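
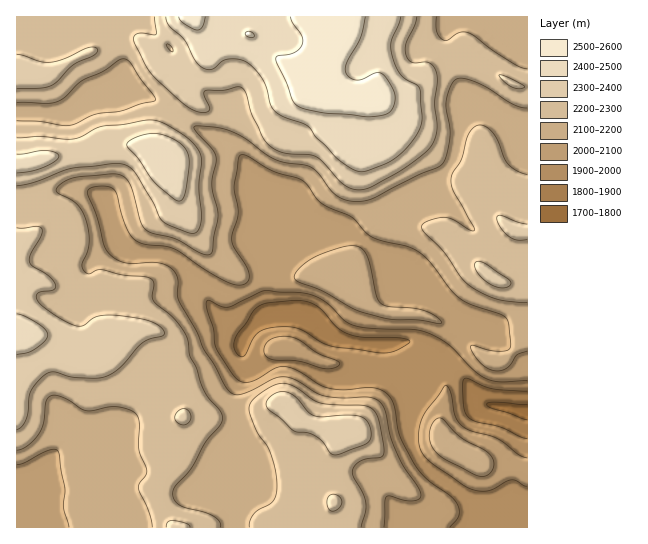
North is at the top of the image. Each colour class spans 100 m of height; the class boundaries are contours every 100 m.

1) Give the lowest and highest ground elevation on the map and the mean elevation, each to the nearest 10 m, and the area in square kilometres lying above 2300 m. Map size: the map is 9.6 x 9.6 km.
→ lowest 1780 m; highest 2570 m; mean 2200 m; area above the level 21.4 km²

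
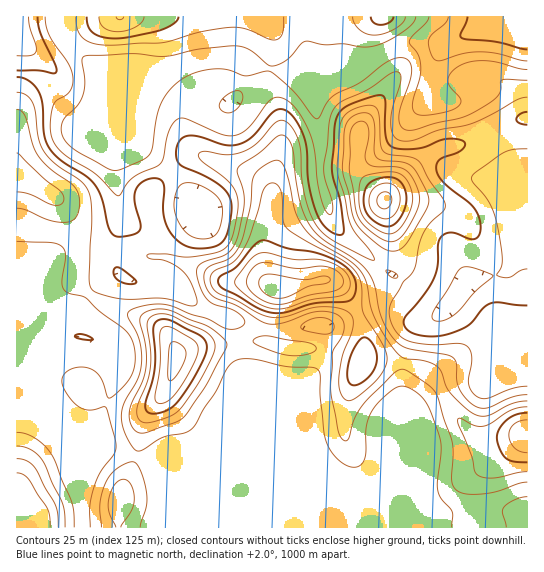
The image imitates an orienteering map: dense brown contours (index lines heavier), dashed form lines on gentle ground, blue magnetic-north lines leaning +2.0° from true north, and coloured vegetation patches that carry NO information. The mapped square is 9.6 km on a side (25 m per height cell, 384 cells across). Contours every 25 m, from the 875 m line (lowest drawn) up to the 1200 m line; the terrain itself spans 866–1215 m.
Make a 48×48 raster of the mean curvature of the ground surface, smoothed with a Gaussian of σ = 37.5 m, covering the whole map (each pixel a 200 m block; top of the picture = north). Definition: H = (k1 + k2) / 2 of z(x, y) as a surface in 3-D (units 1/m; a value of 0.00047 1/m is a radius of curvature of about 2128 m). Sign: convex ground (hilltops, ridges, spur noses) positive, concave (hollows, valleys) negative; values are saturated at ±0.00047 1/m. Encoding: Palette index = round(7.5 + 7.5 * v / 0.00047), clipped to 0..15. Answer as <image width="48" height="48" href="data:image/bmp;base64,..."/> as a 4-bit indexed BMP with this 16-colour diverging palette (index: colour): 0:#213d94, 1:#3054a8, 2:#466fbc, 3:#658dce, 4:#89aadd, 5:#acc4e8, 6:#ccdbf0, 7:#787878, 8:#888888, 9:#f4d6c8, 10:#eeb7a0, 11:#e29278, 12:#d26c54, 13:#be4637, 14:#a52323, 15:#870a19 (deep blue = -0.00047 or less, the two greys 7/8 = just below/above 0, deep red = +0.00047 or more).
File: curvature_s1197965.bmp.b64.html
<image width="48" height="48" href="data:image/bmp;base64,Qk32BAAAAAAAAHYAAAAoAAAAMAAAADAAAAABAAQAAAAAAIAEAAATCwAAEwsAABAAAAAAAAAAlD0hAKhUMAC8b0YAzo1lAN2qiQDoxKwA8NvMAHh4eACIiIgAyNb0AKC37gB4kuIAVGzSADdGvgAjI6UAGQqHAGi8YzWadVd3d3d3eHeId3d4iHd2eaqYdonMcza9t2d3d3d3d3iId3d3iHd2ZmZmVaq6ZEa/2GZ3d3d3d3iId3d3d3d3d2VVVcqHVEWu2GZ3d3eIiIiId3d3d3d4mpiHZcqGRVWNyGZ3d3iIh3iHd3eHd3dnm6qpdaqWVmV6p2Z3d3eId3h3dniHd3dmiZmZh6qWZnZWh2Z3d3d4h3d3ZpuXd3dleYd4mZl2Z3ZVeGVnd3d4iId3aLuGd3dlaZdnrIdmd3ZVinRGd3d4iId2act2d3dkaamJz3Znd3ZWrJVXd3d3d3d2aMplZ3dVncmK73d3Z3dWruqHZWd3d3d2WLplZ3ZWz6ZpzYd2aJhVjP/IVGd3d3d2V7pkVmVY7FI2moh3ecpkWN/5ZWZ3d3d2aLyVREVqxyI0ZniIm9tkI4/7hlVnd3ZlV87JZEerlTRFVXd4mrlkIW39l1RWZlVUNK7shXvLl2VmZnd3iIdlIVztuWRFVWd2Q33smK3LqoZmZod3ZmZlIWzt3Jd4is3tpnvtuZqZq5Z3d4d3d2ZkIn797rmszLu8pVrdpUVWiYeIiJh3d2ZURb/8q4VXZCASICjcchI0V4iqmYd3dmZ5q//4RCAAEjIAACnZQkRERXm6mYd4d3m8u7uDABADe9tiE1m2NXdlVWipiIiIiIqoZUQxBIh67//aqquVWJl2ZWeYZod4mZhlQzMhKP/d7v/+//6VWJqHZmZ2Znd3ipdVVWVVa/+83Lqs//+ERoqYZmZmeHd2eadVaKmarNl725d53/kyRnmoZmeHeHd2eJhmm7q7l2NKynZoumECaHeIZnmXd3d2aJhnqomnQxBJqFV6lAAEinZmVoqHZ3d2aJhnZnmFMyFKuFapUAJHvIVFV6qGd2Z3iZh1Nap1VUJb2XioIBab7ZVFaLp2d1aJuoh0ONpUZkJJy5mmECjf/qdnmrlmd2iry5h0W+pEZkI3vLqVECff/7iJqZdnd4mrzKlkffxkRERXrNyEAEi//8mId2Znd5qru6hVe9x1RWiJq8uDApur78hURFZ3d5qqiHZVZniHebu6mauDBM6FjLhDRWZ3d5qXVEVWVEWLvNupmaykA76SJpl2eId3d7p0M1Z3ZUWbzLhnib21AZ/WEliruph3Z8piNWd3dlabqXQ0ac61Aq/7MTas27qHd8tiRnd3d2eZhlREWd6jBL/+USR5qqupmct0Rnd3d2eYZVVUWN2DFs7/ciRFVWirvMx0Z2d3d2eZdmZlV7tjNpm9tjNDM0Vnm7pmmWZ3d3eKmHd2aJhUVlVq22NFZmVEaIZIymZ3d3Z4mYiHeIZWZlRHzqVHmZh4iURa2VZ3d3ZmeJiId2ZmdmVFnudHq8u7qVespkVVZmZlZnd2Zndmd3ZUa+pViru6hq3JU0VERFZlVVVVZ5hmd3ZkNYlkVnh2U82kJXh3ZniHZmZVaalmiHd3QiRUNEVVVbpiN6vNuZmZiIh3irhnmXebuFRWZVVmZ7pRN6vf/Kqqqqqqq6dXmYit/+uqqHd3eA=="/>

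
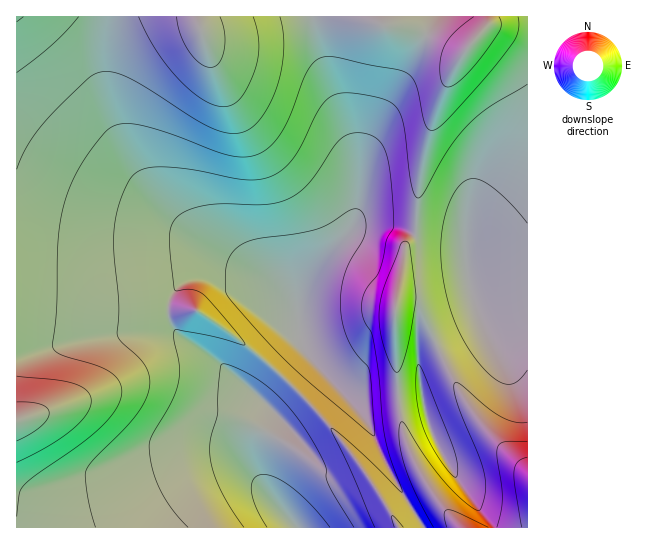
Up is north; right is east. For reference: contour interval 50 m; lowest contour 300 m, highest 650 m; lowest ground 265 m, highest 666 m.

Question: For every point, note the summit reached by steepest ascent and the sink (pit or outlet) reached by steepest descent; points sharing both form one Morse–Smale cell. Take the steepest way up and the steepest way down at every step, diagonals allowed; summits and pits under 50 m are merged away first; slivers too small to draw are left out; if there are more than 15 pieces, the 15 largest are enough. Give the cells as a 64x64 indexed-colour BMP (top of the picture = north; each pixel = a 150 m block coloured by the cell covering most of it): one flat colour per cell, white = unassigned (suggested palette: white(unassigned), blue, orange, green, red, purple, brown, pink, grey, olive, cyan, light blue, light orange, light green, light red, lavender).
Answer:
<image width="64" height="64" href="data:image/bmp;base64,Qk12CAAAAAAAAHYAAAAoAAAAQAAAAEAAAAABAAQAAAAAAAAIAAATCwAAEwsAABAAAAAAAAAA////ALR3HwAOf/8ALKAsACgn1gC9Z5QAS1aMAMJ34wB/f38AIr28AM++FwDox64AeLv/AIrfmACWmP8A1bDFACIiIiIiIiIiIiIiIiIiIiIiJVVVVVVVVREbu7d3d3d3IiIiIiIiIiIiIiIiIiIiIiJVVVVVVVVREbu7d3d3d3ciIiIiIiIiIiIiIiIiIiIiJVVVVVVVVREbu7d3d3d3dyIiIiIiIiIiIiIiIiIiIiJVVVVVVVVVERu7t3d3d3d3IiIiIiIiIiIiIiIiIiIiIlVVVVVVVVERu7t3d3d3d3ciIiIiIiIiIiIiIiIiIiIlVVVVVVVVURG7t3d3d3d3dyIiIiIiIiIiIiIiIiIiIiVVVVVVVVURG7u3d3d3d3d3IiIiIiIiIiIiIiIiIiIiJVVVVVVVUREbu3d3d3d3d3ciIiIiIiIiIiIiIiIiIiIlVVVVVVUREbu7d3d3d3d3iCIiIiIiIiIiIiIiIiIiIiVVVVVVVRERu7d3d3d3d3iIIiIiIiIiIiIiIiIiIiIiJVVVVVVRERu7t3d3d3d3iIgiIiIiIiIiIiIiIiIiIiIiVVVVVRERG7u3d3d3d3eIiCIiIiIiIiIiIiIiIiIiIiJVVVVRERG7u3d3d3d3eIiIIiIiIiIiIiIiIiIiIiIiIiVVVREREbu7d3d3d3eIiIgiIiIiIiIiIiIiIiIiIiIiVVVVEREbu7t3d3d3eIiIiCIiIiIiIiIiIiIiIiIiIiVVVVEREbu7u3d3d3eIiIiIIiIiIiIiIiIiIiIiIiIiVVVVEREbZma7d3d3d4iIiIgiIiIiIiIiIiIiIiIiIiVVVVEREWZmZmbd13d4iIiIiCIiIiIiIiIiIiIiIiIiVVVVEREWZmZmZt3Xd3iIiIiIIiIiIiIiIiIiIiIiIiVVVVEREWZmZmZm3Xd3iIiIiIgiIiIiIiIiIiIiIiIiVVVRERERZmZmZmbdd3eIiIiIiCIiIiIiIiIiIiIiIlVVVRERERZmZmZmZt13eIiIiIiIqqoiIiIiIiIiIiIlVVVRERERZmZmZmZm3dd4iIiIiIiqqqqqIiIiIiIiJVVVVRERERFmZmZmZm3d3ZiIiIiIiKqqqqqqqqqiIipVVVUREREREWZmZmZmbd3dmZiIiIiIqqqqqqqqqqqqpVVVUREREREWZmZmZmZt3dmZmZiIiIiqqqqqqqqqqqqlVVURERERERZmZmZmZm3d2ZmZmYiIiKqjMzMzMzMzMzERERERERERFmZmZmZmZt2ZmZmZREREMzMzMzMzMzMzMREREREREREWZmZmZmZmmZmZmZREREQzMzMzMzMzMzMzERERERERERFmZmZmZmaZmZmZlERERDMzMzMzMzMzMzMxEREREREREWZmZmZmZpmZmZmUREREMzMzMzMzMzMzMzMzERMzMRERFmZmZmZmmZmZmZREREQzMzMzMzMzMzMzMzMzMzERERERZmZmZmaZmZmZRERERDMzMzMzMzMzMzMzMzMzERERERFmZmZmZpmZmZlEREREMzMzMzMzMzMzMzMzMxERERERERZmZmZmaZmZmUREREQzMzMzMzMzMzMzMzMREREREREREWZmZmZpmZmZRERERDMzMzMzMzMzMzMzMRERERERERERFmZmZmaUREREREREMzMzMzMzMzMzMzERERERERERERERZmZmEUREREREREQzMzMzMzMzMzMzERERERERERERERERERERRERERERERDMzMzMzMzMzMzERERERERERERERERERERFEREREREREMzMzMzMzMzMzEREREREREREREREREREREUREREREREQzMzMzMzMzMzERERERERERERERERERERERRERERERERDMzMzMzMzMzMRERERERERERERERERERERFEREREREREMzMzMzMzMzMRERERERERERERERERERERERREREREREQzMzMzMzMzMRERERERERERERERERERERERFERERERERDMzMzMzMzMxEREREREREREREREREREREREUREREREREMzMzMzMzMxERERERERERERERERERERERERREREREREQzMzMzMzMzERERERERERERERERERERERERFERERERERDMzMzMzMzERERERERERERERERERERERERERREREREREMzMzMzMzMRERERERERERERERERERERERERFEREREREQzMzMzMzMREREREREREREREREREREREREREURERERERDMzMzMzMxERERERERERERERERERERERERERREREREREMzMzMzMzEREREREREREREREREREREREREREUREREREQzMzMzMzMRERERERERERERERERERERERERERRERERERDMzMzMzMRERERERERERERERERERERERERERFEREREREMzMzMzMxERERERERERERERERERERERERERERREREREQzMzMzMzERERERERERERERERERERERERERERFERERERDMzMzMzMRERERERERERERERERERERERERERERREREREMzMzMzMxERERERERERERERERERERERERERERFEREREQzMzMzMzERERERERERERERERERERERERERERERRERERDMzMzMzMRERERERERERERERERERERERERERHMzEREREMzMzMzMxERERERERERERERERERERERERERzMzMxEREQzMzMzMzEREREREREREREREREREREREREczMzMzMRERDMzMzMzMRERERERERERERERERERERERzMzMzMzMzMzM"/>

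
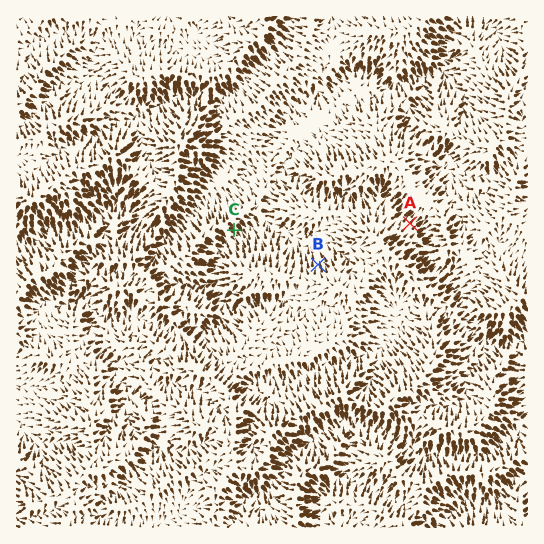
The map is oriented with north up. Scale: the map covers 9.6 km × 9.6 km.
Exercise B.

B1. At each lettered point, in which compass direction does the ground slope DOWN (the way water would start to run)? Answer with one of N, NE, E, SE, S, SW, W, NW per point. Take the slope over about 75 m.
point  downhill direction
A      NE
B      N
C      SE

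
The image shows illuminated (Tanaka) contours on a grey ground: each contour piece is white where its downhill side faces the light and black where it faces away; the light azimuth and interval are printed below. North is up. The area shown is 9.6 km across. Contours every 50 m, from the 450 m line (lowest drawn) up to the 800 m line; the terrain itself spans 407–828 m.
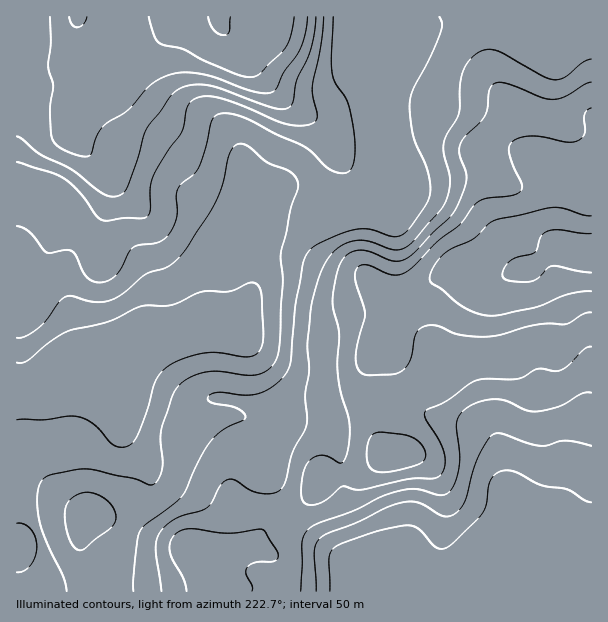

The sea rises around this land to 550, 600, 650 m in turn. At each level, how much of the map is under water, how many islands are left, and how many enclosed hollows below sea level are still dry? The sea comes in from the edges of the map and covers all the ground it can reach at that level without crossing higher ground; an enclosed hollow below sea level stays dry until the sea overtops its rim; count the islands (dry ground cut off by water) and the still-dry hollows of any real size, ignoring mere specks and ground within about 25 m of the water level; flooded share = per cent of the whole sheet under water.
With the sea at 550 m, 40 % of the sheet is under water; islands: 0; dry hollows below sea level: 0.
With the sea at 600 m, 57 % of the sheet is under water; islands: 0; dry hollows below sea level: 0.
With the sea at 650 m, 69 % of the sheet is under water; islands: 0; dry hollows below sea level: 0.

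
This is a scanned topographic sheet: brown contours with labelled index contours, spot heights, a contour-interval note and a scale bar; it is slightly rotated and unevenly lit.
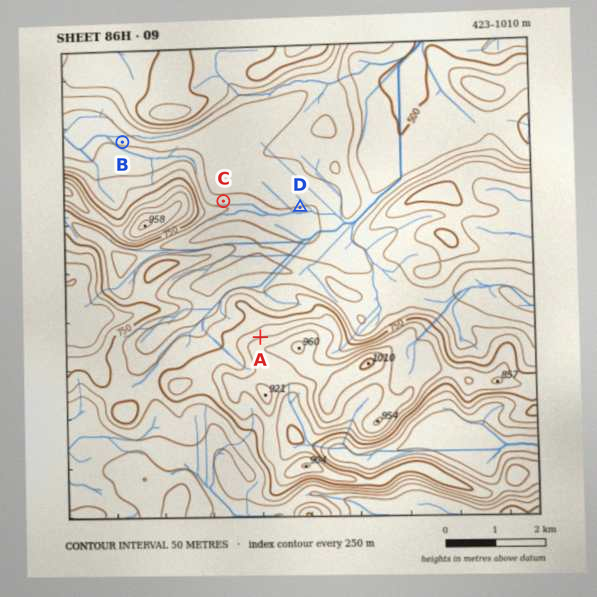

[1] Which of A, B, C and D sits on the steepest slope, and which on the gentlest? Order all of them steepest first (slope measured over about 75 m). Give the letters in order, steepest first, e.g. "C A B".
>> A C D B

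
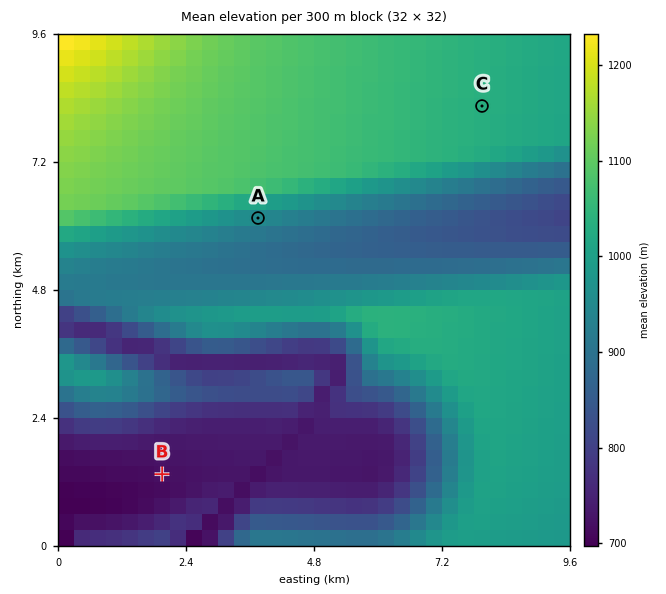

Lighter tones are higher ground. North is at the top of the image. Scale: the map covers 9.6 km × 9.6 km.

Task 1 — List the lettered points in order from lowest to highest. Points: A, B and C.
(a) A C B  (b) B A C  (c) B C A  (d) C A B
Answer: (b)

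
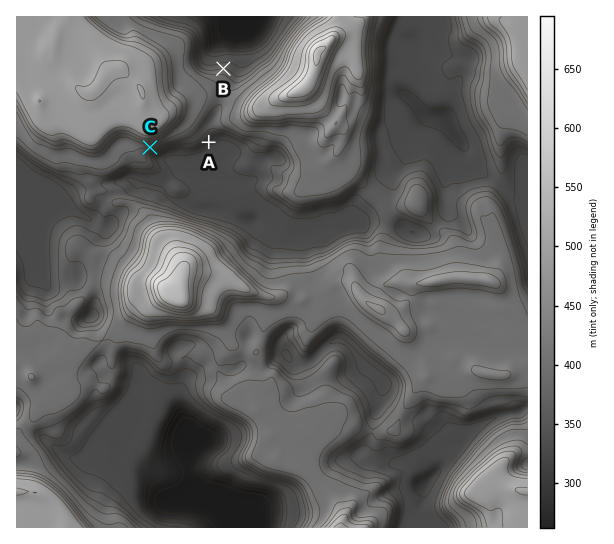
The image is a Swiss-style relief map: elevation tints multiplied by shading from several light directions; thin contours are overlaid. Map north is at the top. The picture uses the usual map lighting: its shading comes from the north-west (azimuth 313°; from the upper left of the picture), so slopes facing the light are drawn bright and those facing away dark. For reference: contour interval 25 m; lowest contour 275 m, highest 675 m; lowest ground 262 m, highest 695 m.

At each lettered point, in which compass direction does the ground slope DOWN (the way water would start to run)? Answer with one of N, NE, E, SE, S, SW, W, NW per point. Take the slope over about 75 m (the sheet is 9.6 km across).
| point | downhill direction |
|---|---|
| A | SE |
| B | N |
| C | S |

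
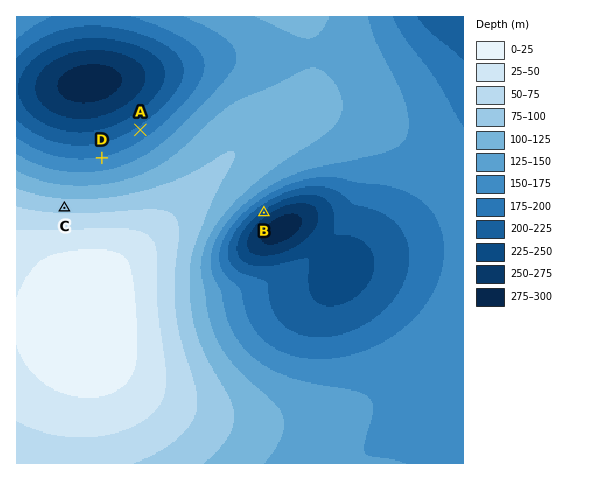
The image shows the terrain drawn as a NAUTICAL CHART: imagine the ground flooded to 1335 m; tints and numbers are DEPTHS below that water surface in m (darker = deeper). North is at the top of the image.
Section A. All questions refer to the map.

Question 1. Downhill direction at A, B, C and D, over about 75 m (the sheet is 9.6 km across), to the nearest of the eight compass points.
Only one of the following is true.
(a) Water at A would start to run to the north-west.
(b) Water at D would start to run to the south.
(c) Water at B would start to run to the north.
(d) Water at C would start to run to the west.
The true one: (a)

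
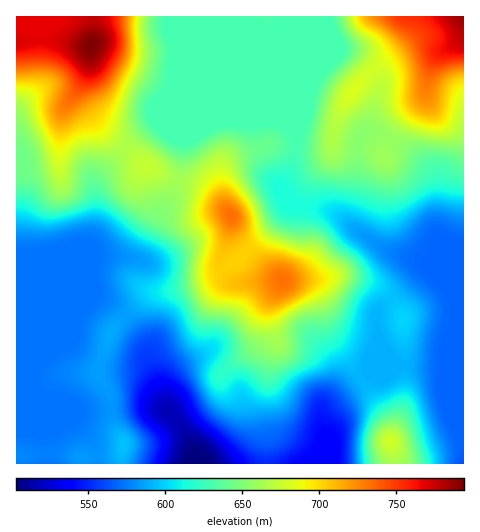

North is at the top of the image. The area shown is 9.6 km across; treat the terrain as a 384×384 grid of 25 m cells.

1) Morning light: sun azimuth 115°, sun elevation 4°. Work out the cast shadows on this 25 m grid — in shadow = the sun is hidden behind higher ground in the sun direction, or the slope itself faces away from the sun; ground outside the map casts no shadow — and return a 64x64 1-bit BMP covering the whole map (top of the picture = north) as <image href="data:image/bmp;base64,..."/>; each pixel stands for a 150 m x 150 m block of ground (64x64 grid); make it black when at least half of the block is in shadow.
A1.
<image width="64" height="64" href="data:image/bmp;base64,Qk0+AgAAAAAAAD4AAAAoAAAAQAAAAEAAAAABAAEAAAAAAAACAAATCwAAEwsAAAIAAAAAAAAA////AAAAAAAAAAAAAAPwAAAAAAAAB/AAAAAAAAAP8AAAAAAAAB/wAAAAAAAAH/gAAAAAAAA/+AAAAAAAAD/4AAAAAAAAP/gAAAAAYAA//AAAAADgAB4AAAAAAOAAAAAAAAAA4AAAAAAAAADwAAAAAAAAAPAAAAAAAAAAIAAAAAAAAAAAAAAAAAAAAAIAAAAAAAAAAAAAAAAAAAAAAAAAAAAAAAAAAAAAAAAAAAAAAAAAAACAAAAAAAAAAMAAAAAAAAAAwAAAAAAAAAHgAAAAAAAAA+AAAAAAAAAH4AAAAAAAAA/gAAAAAAAAH+AAAAAAAAA/8AAAAAAAAD/wAAAAAAAAD/gAAAAAAAAAeAAAAAAAAAAAAAAAAAAAAAAAAAAAAAAAQAAAAAAAAADwAAAAAAAAAfgAAAAAAAAB+AAAAAAAAAD4AAAAAAAAAAAAAAAAAAAAAAAAAAAAAAAAAAAAAAAAAAAAAAAAAAAAIAAAAAAAAAAwAAAAABAAAAAAIAAAEAAAAABwAAAQAAAAAHAAADgAAAAAeAAAeAAAAAA4AAB8AAAAADgAADwAAAAAPAMABgAAAAA+B4AAAAAAAD4HgAAAAAAAHweAAAAAAAAPg4AAAAAAAAfBgAAAAAAAA8AAAAAAAAABgAAAAAAAAAAAAAAAAAAAAAAAAAAAAAADgAAAAAAAAAeAAA=="/>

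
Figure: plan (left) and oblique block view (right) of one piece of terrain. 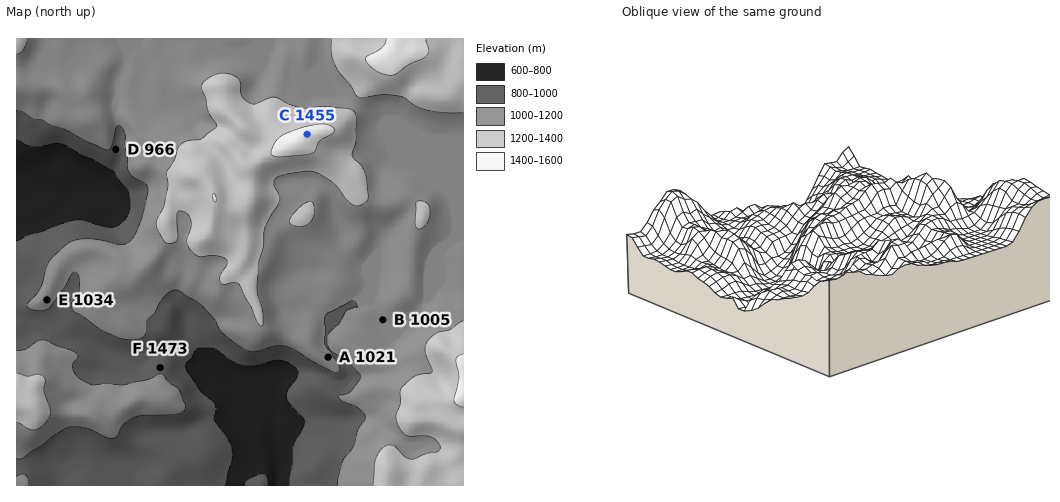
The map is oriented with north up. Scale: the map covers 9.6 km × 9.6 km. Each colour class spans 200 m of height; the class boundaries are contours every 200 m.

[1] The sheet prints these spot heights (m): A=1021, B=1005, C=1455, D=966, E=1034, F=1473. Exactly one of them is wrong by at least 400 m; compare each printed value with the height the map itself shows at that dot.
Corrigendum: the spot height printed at F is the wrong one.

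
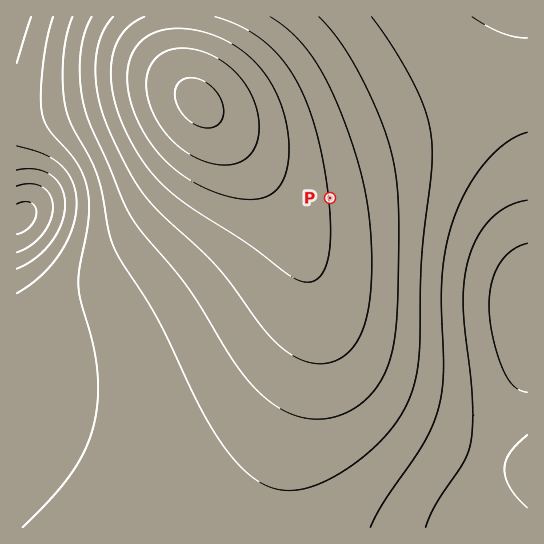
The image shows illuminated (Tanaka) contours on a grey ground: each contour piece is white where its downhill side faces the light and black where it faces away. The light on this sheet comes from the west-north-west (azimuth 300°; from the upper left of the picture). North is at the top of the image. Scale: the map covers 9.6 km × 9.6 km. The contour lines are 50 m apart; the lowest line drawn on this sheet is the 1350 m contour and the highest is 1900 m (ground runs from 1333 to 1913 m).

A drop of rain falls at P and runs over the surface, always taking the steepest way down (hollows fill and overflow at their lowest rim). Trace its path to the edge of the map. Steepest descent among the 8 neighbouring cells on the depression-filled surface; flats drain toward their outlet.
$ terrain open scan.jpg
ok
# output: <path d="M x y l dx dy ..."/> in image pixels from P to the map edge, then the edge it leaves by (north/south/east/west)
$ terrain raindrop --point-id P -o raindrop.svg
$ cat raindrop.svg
<path d="M330 198l127 0 70 71"/>
exit: east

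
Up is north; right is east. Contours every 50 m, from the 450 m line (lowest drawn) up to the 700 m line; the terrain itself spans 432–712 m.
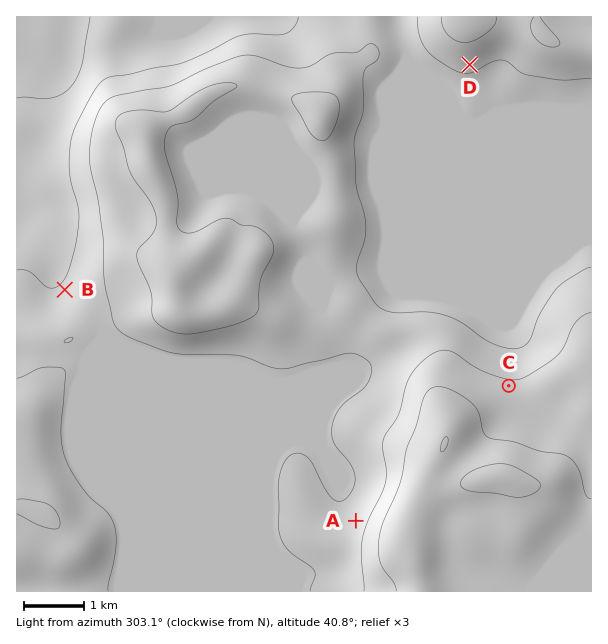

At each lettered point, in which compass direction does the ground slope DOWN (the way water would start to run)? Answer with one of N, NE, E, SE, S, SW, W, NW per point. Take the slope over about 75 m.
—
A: NW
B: NW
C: N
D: S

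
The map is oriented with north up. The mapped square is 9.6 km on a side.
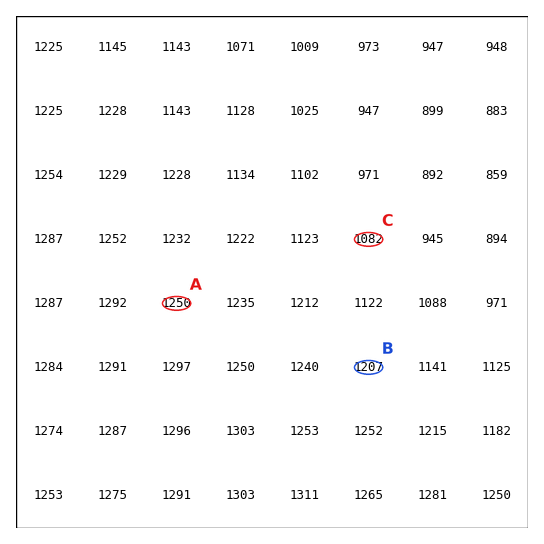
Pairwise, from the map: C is lower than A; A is higher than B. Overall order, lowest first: C B A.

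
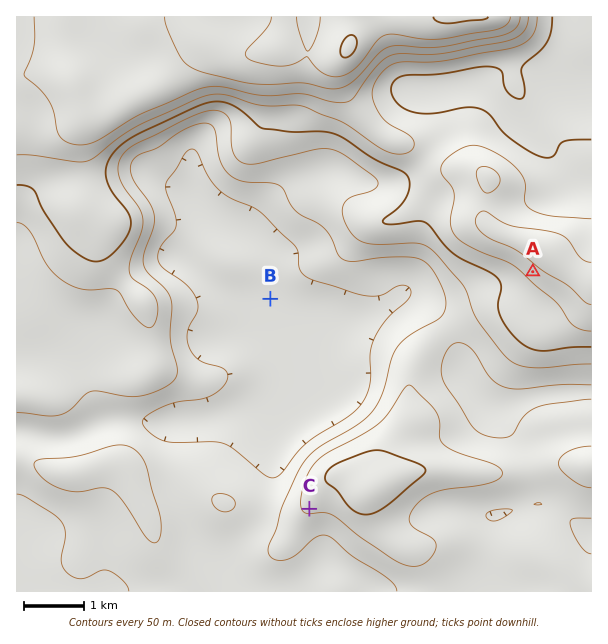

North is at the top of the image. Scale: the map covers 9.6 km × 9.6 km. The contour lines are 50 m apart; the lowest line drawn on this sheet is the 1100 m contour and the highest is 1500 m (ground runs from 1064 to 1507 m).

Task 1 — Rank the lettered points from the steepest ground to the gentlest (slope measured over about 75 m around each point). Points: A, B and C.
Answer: A C B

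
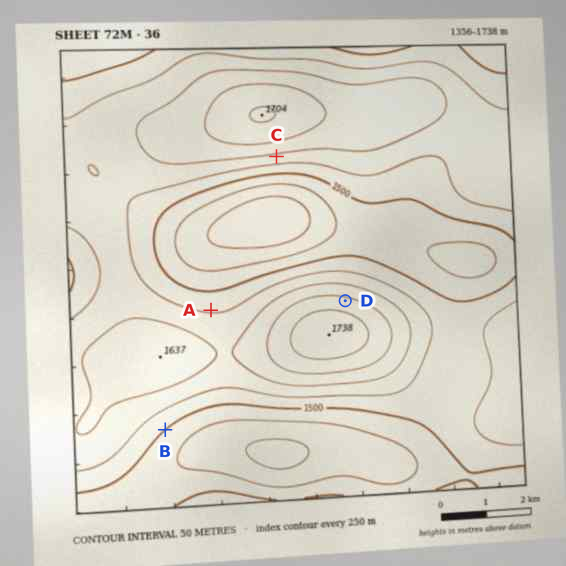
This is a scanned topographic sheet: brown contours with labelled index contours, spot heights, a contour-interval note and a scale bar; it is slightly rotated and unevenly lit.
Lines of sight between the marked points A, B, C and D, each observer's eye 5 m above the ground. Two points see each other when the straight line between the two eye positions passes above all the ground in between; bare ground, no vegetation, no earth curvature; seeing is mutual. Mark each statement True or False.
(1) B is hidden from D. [True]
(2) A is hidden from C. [False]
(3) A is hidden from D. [True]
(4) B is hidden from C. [True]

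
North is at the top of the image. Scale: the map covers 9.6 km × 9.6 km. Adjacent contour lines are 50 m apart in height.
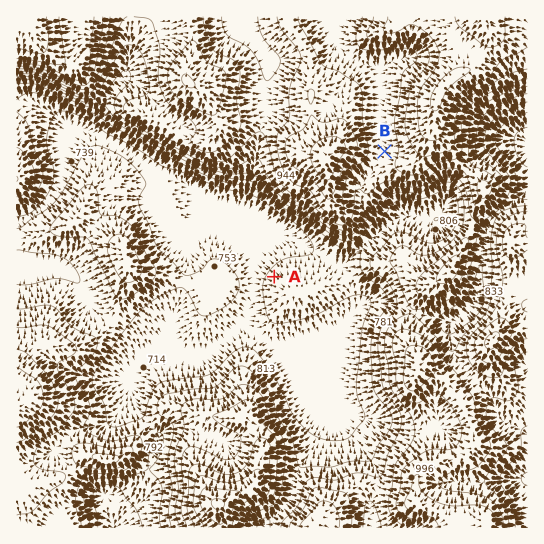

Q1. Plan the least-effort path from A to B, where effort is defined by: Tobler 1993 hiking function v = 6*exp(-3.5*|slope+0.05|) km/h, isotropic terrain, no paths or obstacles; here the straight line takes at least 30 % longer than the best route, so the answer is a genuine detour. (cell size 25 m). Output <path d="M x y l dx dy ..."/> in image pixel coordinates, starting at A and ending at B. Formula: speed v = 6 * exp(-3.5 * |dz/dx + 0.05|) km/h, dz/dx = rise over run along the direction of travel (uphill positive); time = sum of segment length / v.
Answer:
<path d="M274 277l61-31 4 0 11-5 5-6 19-37 0-7 4-8 0-18 7-14"/>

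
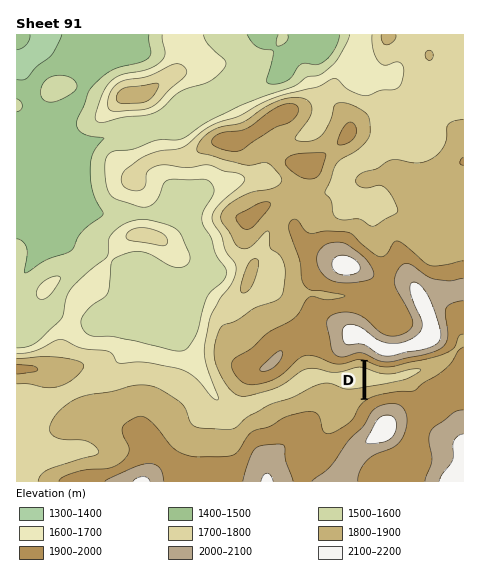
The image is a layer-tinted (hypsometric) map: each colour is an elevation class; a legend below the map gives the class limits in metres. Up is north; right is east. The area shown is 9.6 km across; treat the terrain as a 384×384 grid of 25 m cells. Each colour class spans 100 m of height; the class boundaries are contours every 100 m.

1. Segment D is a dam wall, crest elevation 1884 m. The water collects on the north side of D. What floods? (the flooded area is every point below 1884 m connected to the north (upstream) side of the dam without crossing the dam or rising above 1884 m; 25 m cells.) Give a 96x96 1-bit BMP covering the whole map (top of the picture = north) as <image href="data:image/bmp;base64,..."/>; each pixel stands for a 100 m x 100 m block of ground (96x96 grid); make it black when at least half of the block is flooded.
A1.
<image width="96" height="96" href="data:image/bmp;base64,Qk2+BAAAAAAAAD4AAAAoAAAAYAAAAGAAAAABAAEAAAAAAIAEAAATCwAAEwsAAAIAAAAAAAAA////AAAAAAAAAAAAAAAAAAAAAAAAAAAAAAAAAAAAAAAAAAAAAAAAAAAAAAAAAAAAAAAAAAAAAAAAAAAAAAAAAAAAAAAAAAAAAAAAAAAAAAAAAAAAAAAAAAAAAAAAAAAAAAAAAAAAAAAAAAAAAAAAAAAAAAAAAAAAAAAAAAAAAAAAAAAAAAAAAAAAAAAAAAAAAAAAAAAAAAAAAAAAAAAAAAAAAAAAAAAAAAAAAAAAAAAAAAAAAAAAAAAAAAAAAAAAAAAAAAAAAAAAAAAAAAAAAAAAAAAAAAAAAAAAAAAAAAAAAAAAAAAAAAAQAAAAAAAAAAAAAAAfgAAAAAAAAAAAAAAf/AAAAAAAAAAAAAAf/gAAAAAAAAAAAAAf/4AAAAAAAAAAAAAf/8AAAAAAAAAAAAAf//AAAAAAAAAAAAAQD/gAAAAAAAAAAAAAAHgAAAAAAAAAAAAAAAAAAAAAAAAAAAAAAAAAAAAAAAAAAAAAAAAAAAAAAAAAAAAAAAAAAAAAAAAAAAAAAAAAAAAAAAAAAAAAAAAAAAAAAAAAAAAAAAAAAAAAAAAAAAAAAAAAAAAAAAAAAAAAAAAAAAAAAAAAAAAAAAAAAAAAAAAAAAAAAAAAAAAAAAAAAAAAAAAAAAAAAAAAAAAAAAAAAAAAAAAAAAAAAAAAAAAAAAAAAAAAAAAAAAAAAAAAAAAAAAAAAAAAAAAAAAAAAAAAAAAAAAAAAAAAAAAAAAAAAAAAAAAAAAAAAAAAAAAAAAAAAAAAAAAAAAAAAAAAAAAAAAAAAAAAAAAAAAAAAAAAAAAAAAAAAAAAAAAAAAAAAAAAAAAAAAAAAAAAAAAAAAAAAAAAAAAAAAAAAAAAAAAAAAAAAAAAAAAAAAAAAAAAAAAAAAAAAAAAAAAAAAAAAAAAAAAAAAAAAAAAAAAAAAAAAAAAAAAAAAAAAAAAAAAAAAAAAAAAAAAAAAAAAAAAAAAAAAAAAAAAAAAAAAAAAAAAAAAAAAAAAAAAAAAAAAAAAAAAAAAAAAAAAAAAAAAAAAAAAAAAAAAAAAAAAAAAAAAAAAAAAAAAAAAAAAAAAAAAAAAAAAAAAAAAAAAAAAAAAAAAAAAAAAAAAAAAAAAAAAAAAAAAAAAAAAAAAAAAAAAAAAAAAAAAAAAAAAAAAAAAAAAAAAAAAAAAAAAAAAAAAAAAAAAAAAAAAAAAAAAAAAAAAAAAAAAAAAAAAAAAAAAAAAAAAAAAAAAAAAAAAAAAAAAAAAAAAAAAAAAAAAAAAAAAAAAAAAAAAAAAAAAAAAAAAAAAAAAAAAAAAAAAAAAAAAAAAAAAAAAAAAAAAAAAAAAAAAAAAAAAAAAAAAAAAAAAAAAAAAAAAAAAAAAAAAAAAAAAAAAAAAAAAAAAAAAAAAAAAAAAAAAAAAAAAAAAAAAAAAAAAAAAAAAAAAAAAAAAAAAAAAAAAAAAAAAAAAAAAAAAAAAAAAAAAAAAAAAAAAAAAAAAAAAAAAAAAAAAAAAAAAAAAAAAAAAAAAAAAAAAAAAAAAAAAAAAAAAAAAAAAAAAAAA="/>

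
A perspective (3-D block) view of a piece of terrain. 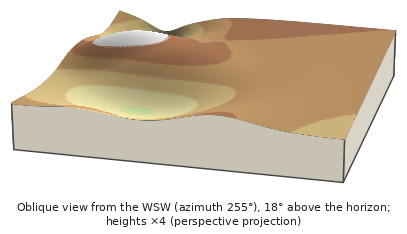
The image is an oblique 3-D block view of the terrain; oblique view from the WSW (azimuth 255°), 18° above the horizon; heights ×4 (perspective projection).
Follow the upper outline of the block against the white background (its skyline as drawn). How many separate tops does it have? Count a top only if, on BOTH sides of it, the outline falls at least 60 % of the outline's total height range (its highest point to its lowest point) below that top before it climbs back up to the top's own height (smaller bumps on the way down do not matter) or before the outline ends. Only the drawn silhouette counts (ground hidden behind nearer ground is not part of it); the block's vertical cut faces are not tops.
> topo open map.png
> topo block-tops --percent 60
0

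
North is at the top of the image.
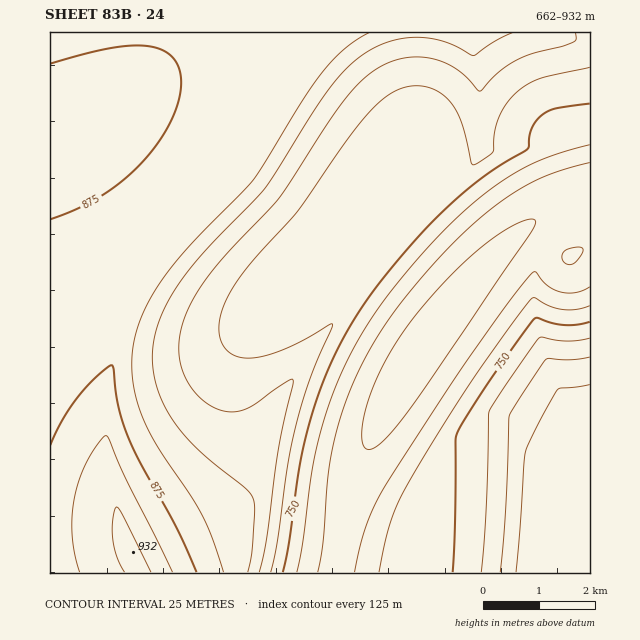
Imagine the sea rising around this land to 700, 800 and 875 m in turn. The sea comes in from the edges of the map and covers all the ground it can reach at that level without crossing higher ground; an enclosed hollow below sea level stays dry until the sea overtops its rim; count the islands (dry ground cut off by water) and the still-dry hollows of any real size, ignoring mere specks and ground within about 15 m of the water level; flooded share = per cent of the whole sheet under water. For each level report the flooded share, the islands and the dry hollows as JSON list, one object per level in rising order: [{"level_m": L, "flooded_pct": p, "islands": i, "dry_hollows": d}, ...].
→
[{"level_m": 700, "flooded_pct": 12, "islands": 0, "dry_hollows": 0}, {"level_m": 800, "flooded_pct": 52, "islands": 0, "dry_hollows": 0}, {"level_m": 875, "flooded_pct": 88, "islands": 0, "dry_hollows": 0}]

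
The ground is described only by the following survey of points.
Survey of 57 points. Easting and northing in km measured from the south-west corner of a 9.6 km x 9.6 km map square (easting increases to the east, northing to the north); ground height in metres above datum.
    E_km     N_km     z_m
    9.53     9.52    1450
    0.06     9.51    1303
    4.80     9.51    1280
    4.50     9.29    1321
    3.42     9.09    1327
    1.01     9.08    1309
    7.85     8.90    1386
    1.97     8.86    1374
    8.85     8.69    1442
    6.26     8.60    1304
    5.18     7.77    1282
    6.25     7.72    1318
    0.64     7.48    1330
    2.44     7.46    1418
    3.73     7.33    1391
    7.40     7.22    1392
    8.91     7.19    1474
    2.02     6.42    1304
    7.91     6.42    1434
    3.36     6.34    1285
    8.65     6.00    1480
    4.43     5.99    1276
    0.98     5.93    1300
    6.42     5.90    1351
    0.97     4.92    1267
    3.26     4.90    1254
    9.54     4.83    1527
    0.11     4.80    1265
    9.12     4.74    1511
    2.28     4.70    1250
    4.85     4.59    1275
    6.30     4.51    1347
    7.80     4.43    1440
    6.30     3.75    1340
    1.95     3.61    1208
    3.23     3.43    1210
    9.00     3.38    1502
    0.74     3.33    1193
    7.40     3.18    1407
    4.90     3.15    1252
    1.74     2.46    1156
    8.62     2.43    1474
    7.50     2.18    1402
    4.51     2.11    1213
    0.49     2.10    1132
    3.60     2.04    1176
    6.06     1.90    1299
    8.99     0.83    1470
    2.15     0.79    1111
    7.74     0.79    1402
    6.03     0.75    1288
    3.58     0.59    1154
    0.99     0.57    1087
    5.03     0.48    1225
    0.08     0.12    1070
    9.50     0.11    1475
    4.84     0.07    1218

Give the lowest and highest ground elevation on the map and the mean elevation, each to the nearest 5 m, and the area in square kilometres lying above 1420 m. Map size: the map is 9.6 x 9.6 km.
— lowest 1070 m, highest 1530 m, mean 1315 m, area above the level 16.7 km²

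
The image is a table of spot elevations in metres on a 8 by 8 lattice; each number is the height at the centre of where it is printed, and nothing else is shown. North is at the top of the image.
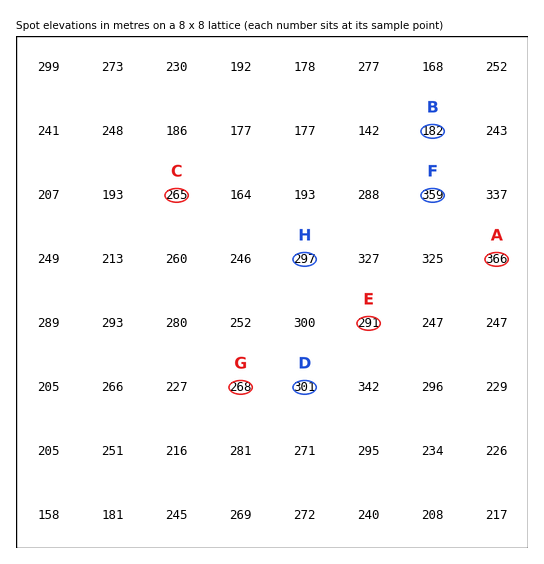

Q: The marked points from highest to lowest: A C B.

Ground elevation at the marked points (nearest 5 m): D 300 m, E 290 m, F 360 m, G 270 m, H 295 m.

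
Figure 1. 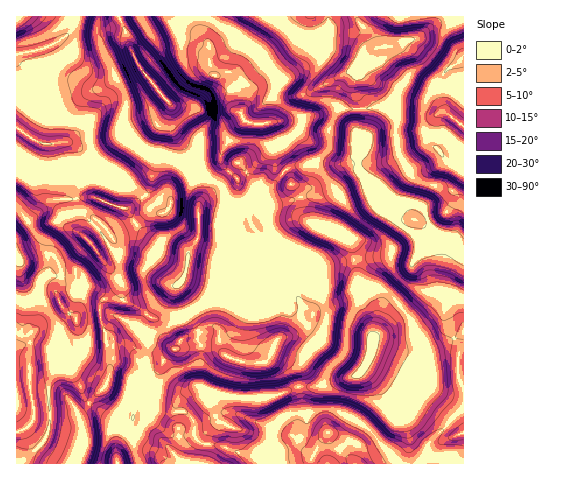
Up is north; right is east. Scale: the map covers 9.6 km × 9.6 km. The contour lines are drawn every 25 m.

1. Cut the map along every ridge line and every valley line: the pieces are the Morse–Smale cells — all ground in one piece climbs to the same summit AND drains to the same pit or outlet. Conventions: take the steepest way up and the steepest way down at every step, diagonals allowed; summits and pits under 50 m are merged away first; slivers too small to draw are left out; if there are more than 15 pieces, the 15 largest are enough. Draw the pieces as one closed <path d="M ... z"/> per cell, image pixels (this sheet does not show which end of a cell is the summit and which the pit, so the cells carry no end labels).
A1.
<path d="M307 221l-16 1-20 16-8-2-10-9-4 11-7 8-11 2-6 4-5 14 0 25-10 10-21 13 11 15-17 9-5 9-13 10-10 20-1 8-7 6 4 5 9 5 13 1 10-9 12-6 7 0 28 9 35 2 16-4 16-7 17 0 18-3 28-12 7-10 5-13 0-10 4-19-2-20-5-8-12-5-2-5-7-5-33-1-3-3 3-5 22-15 6-14z"/><path d="M118 16l-42 0-4 13-16 14-21 8-19 4 0 116 16 8 9-4 8-8 0-21 3 20 12 11 12-3 1 24 17-1 21 9 11 2 10 16 12-12 18 0 5-9 0-16 17-14-12-14 1-16-7-19 1-18-33-40z"/><path d="M463 332l-16 11-20 8-15 11-26-12-14-3-6 17-8 10-31 11-30 2-16 7-16 4-28 0-28-8-2 13 13 18-24 17 7 6 17 1 32 11 13-1 9 3 38-1 0 7 151 0z"/><path d="M357 154l-4 6-7 3-13 1-18-2-27 6-5 5 15 19 8 26 6 6 25 12 9 2 5 5 7 43 12 7 6 14-4 40 14 3 26 12 15-11 20-8 17-11 0-77-11-16-16-7-7-7-7-17-4-4-7-2-24-2-10-12-19-16z"/><path d="M356 16l-156 0-1 11 11 20-1 13 3 13 5 3 13-4 15 10 3 7 0 12-7 14 4 6 14 3 57-9 18-7 23 1-3-28 4-10 13-11 5-14-4-11-13-13z"/><path d="M76 199l-26 1-34 31 0 26 4 4 32-7 5 5 5 12 0 8-6 15-2-4-19-2-9-5-5-6-1-14-4-4 1 205 11-7 15-15 5-8 2-10-1-40 5-14 0-6 5 4 11 2 6-6 4-13 1-9-4-24 7-4 15-2 3-12 10-3 8-11-4-10-35-42 3-17z"/><path d="M199 16l-80 0 0 2 19 48 33 40-1 17 4 9 34 44 11-10 2-8 2 7 15 14-1 23 2 2 16-8 4-6 13-5 11-12-7-7-2-13 1-14-6-14-21-3-7-7 7-14 0-12-3-7-15-10-13 4-5-3-3-13 1-13-10-16z"/><path d="M421 102l-22 0-14 5-28 3-1 20 5 9-3 13 0 17 9 10 14 11 7 10 24 2 7 2 4 4 7 17 7 7 16 7 10 15 1-85-17-7-10-14 0-32 6-4z"/><path d="M463 16l-106 0 2 6 13 13 4 13-5 12-13 11-4 10 3 28 28-2 14-5 22 0 24 11-7-17 0-12 5-10 13-10 8-9z"/><path d="M99 312l-15 2-7 4 4 24-4 20-7 8-11-2-5-4 0 6-5 14 1 40-2 10-5 8-23 22 57-1 4-12 1-13 0-8-4-17 28-28 7-28 0-18-8-7z"/><path d="M98 221l-8 8-4 9 34 42 3 8 0 11 34 20 17 0 13-4 1-4-11-24 8-13 3-21-7-4-21-4-16-12-8-9-25 11z"/><path d="M222 202l-14 0-6 2-4 5 1 25-10 18-4 22-8 13 11 27 22-13 10-10 0-25 5-14 6-4 11-2 11-15 0-6-4-7-10-9-2-5-3 1z"/><path d="M348 108l-14 0-18 7-47 7 6 17-1 14 2 13 8 6 4-4 7-3 11 0 9-3 26 2 12-4 5-7 3-14-5-9 1-20z"/><path d="M117 362l-7 5-4 18-28 28 4 17 0 8-5 26 41-1 0-17 15-26 1-9 4-11 8-8-6-15-13-11z"/><path d="M144 404l-8 3-3 13-15 26 0 17 63 1-7-11 5-15-2-26-13 0z"/>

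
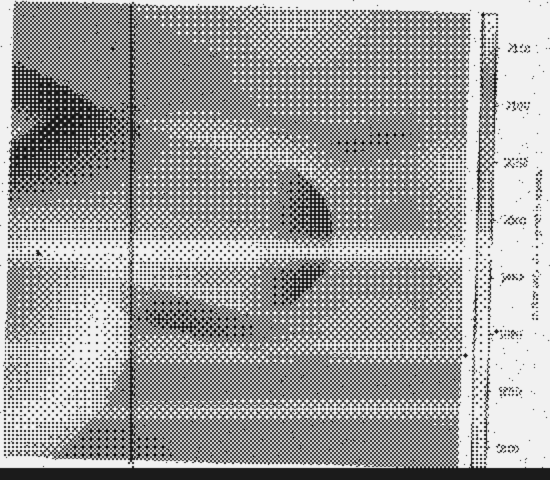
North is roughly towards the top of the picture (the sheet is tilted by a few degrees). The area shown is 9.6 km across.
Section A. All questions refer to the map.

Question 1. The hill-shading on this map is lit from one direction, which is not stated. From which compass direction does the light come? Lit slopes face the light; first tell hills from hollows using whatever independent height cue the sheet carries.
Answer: W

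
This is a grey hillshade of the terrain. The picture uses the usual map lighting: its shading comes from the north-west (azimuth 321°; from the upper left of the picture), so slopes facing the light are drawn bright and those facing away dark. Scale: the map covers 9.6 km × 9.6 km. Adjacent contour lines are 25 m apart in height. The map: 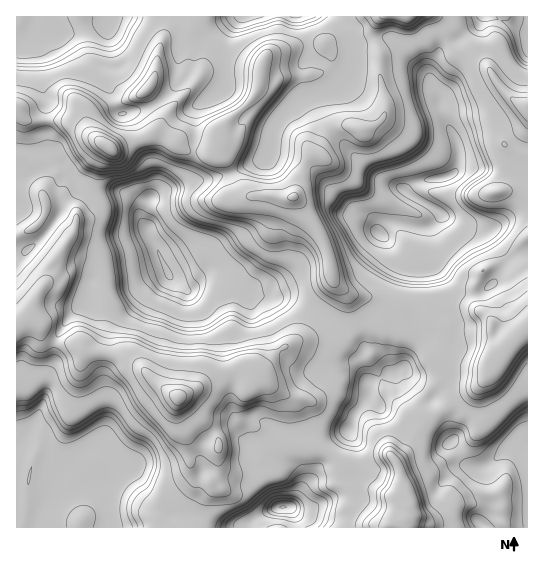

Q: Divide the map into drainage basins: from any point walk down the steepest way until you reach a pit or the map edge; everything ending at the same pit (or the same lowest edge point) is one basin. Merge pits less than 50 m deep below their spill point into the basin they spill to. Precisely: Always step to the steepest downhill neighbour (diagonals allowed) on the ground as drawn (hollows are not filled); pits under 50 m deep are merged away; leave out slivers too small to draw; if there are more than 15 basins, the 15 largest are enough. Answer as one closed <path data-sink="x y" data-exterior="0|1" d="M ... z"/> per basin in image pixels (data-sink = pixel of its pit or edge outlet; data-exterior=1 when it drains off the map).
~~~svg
<path data-sink="169 274" data-exterior="0" d="M146 91l-8 5-29 9-12 7-6 7 0 11 4 9-24-18-40 0-6-1-9-7 0 212 13-8 11 8 1 8 6 7 8 3 14 0 16 9 14 0 27 5 12 7 21 21 20 12 16-8 19-13 24-7 11 0 5 6 28-27 27-11 13-9 18-27 0-10-8-13-3-20-6-19-24-38-4-4-18 0-7-2-21 1-9-7-12-26-14-11-28-1-27-15-8-1 10-14 0-7z"/><path data-sink="379 234" data-exterior="0" d="M437 16l-55 0-5 5-4 14 7 19 0 24 5 25-1 14-7 7-14 7-13-6-11 0-9 4-6 8-8 17-2-1-9 10-12 34 10 9 17 28 8 19 4 25 7 9 18 9 18 1 10 4 8 4 9 10 24 2 21 10 12-8 22-8-5-9-1-17 5-11 7-6 11 0 16 9 14 18 0-18-4-7-4-20 0-5 8-8 0-82-15-4-8-6 4-5 18-13 1-20-19-10-26-34-10-7-16-3-9-12-3-18z"/><path data-sink="25 437" data-exterior="0" d="M29 317l-13 9 0 201 179 1 4-6 4-20 10-15-1-6 5-10 2-30-4-7-32-34-24-15-25-24-25-8-24-1-16-9-14 0-8-3-6-7-1-8z"/><path data-sink="247 17" data-exterior="1" d="M381 16l-187 0-5 18-1 32-8 15-12 14 3 14-10 14-10 11 8 2 27 15 28 1 14 11 12 26 9 7 21-1 7 2 16 0 12-34 9-10 2 1 8-17 6-8 9-4 11 0 13 6 14-7 7-7 1-14-5-25 0-24-7-19 3-12z"/><path data-sink="349 430" data-exterior="0" d="M337 284l3 7 0 10-11 18-18 17-29 12-29 27-5 14-13 18 0 8 6 6 14 6 12 1 24 15 30 5 30 19 46 18 5 10-1-20-5-14 11-11 14-27 25-15 8-8 21-11 10-10 8-14-16 2-28-10-5-4 0-8 4-11-1-7-21-10-24-2-9-10-8-4-10-4-22-2z"/><path data-sink="283 507" data-exterior="0" d="M249 369l-11 0-24 7-35 22 13 11 27 32-2 30-5 10 1 6-10 15-7 25 209 1 4-22-12-21-46-18-30-19-30-5-24-15-12-1-19-9-1-11 13-18 5-12z"/><path data-sink="527 445" data-exterior="1" d="M527 328l-23 22-19 29-10 10-21 11-8 8-25 15-14 27-11 11 5 14 2 20 6 11-4 15 1 7 122-1z"/><path data-sink="17 47" data-exterior="1" d="M193 16l-176 0-1 95 9 9 6 1 40 0 22 15-2-17 6-7 12-7 29-9 8-5 11 15 5 15 9-12-3-14 15-18 6-15 0-28 4-11z"/><path data-sink="527 46" data-exterior="1" d="M527 16l-90 1 8 6 2 14 4 9 7 7 15 3 10 7 20 27 22 17 3-1z"/>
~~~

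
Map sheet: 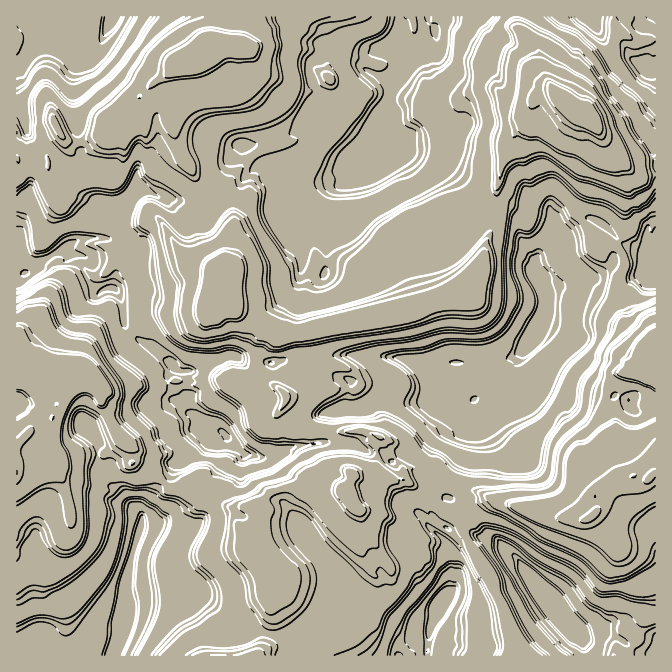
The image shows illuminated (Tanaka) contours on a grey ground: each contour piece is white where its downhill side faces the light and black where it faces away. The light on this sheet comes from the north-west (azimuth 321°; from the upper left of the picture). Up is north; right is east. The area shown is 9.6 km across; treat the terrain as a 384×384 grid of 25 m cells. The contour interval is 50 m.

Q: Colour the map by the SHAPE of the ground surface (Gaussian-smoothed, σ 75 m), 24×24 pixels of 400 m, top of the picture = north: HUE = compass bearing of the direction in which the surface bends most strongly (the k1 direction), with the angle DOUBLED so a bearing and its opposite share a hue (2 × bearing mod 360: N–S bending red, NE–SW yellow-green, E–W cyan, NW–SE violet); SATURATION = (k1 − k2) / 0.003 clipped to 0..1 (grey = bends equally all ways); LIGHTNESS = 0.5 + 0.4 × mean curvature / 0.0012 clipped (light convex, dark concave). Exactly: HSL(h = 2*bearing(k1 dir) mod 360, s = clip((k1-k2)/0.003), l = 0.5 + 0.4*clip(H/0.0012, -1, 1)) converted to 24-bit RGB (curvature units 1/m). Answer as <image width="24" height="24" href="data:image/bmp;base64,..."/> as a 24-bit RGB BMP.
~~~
<image width="24" height="24" href="data:image/bmp;base64,Qk32BgAAAAAAADYAAAAoAAAAGAAAABgAAAABABgAAAAAAMAGAAATCwAAEwsAAAAAAAAAAAAATHJJh3FWk6FpAGaUP6NqqdY8wtU6jo0ripwi8iQCV39/m4OuvJfFt810J46IAB7KZCyukiiOwP1fTNFMgitoVwMz2pY7tYIsUyS9VNuVJMJBFtAvD0Vb2c1KJIUs1mWLeTRy4s6cOLhlXIB8g32E3YmJTJEyADMrwUPUtSiN3f7NNkCcMQIiwKYlZJsn2IUmj1POctYs2rg6H8tHARB0wNVldlNjhKMhkCmhnbWKz7SoN1SGfVhquH9I3IWINZt9Aysw7v+Ek+yUMwAkZScswX1sjM07Wd2zM2x+3CMmVNg4z99rABYz3syljinFZUnbhduVfpmFhtOhcx1qtTUxl+Ksn0HX45DZCgJTzv/MMwAfcx46Xo9uU8WK6+PKXdPNJgtVuuKYjeqs0seFABgz4agyIXt11Cqfz8Wcnsh6Sh1CsyN/fshgxdhWME9pzhRoMvJ2khsAOA4yhbR5f77RV9igrduUpDmIHaOFPMZAu+JW041OJgUuapweZtcjFc+z3bDr1X53SRRwQr3VyvyliF3wHhxsUz62V2u01035zN3/zdz+jYDj35vFoUuszzZso2PbX+tyLGeryRmsO5rpe/b/t6vrfdvSH3eB24ro3qHvLlar+uvRXijLj4j4QFeka8fjZuzgNK4wVxs98TYqgKdfplS21pzbkWV9uN6lezLkYxKV0vneHn7KEsw7oDUnMwAKLDcALVsF9OARx6ID4EwAPp4fa93VTCq9riWavzxXFCdAw+G50prMaIVni5BYy4jA5+pqLAcrgf9mZ9GdtCubhBtFLQYL2FOrrrznZdTaEP3/eJf/z+H8nXTemzeLWSslVmk7KKxMUibkRrtxzkY1h+mXdC/bfJkJ5JmRHwGC2P/MD0RQkaAsRwtA01HcZOSPqjrJeOLnxDcGNmwBO2oRzMIfWCdTkptpeIpIeINuHFY/pzwfz5NYq40qPjMNhb7Cen+ctNvskNnlsDbuOx/MgADSe+3z0XrdJ9FqmkNHpYl7fsPsQ0nGmITkZTuKaFmZnmmjXZ21jGarHpXBNFW8/ZjKkrfkeNGvKrrb6dKWbihYfysnWwYy05w8PmUJMT8B95wdb9cMjKcaPy8FX1wKLiUHT3AcREIYXIkaIZkMD1+YObYwGkdim8955qy86WKXRd9jjV0nxSCbmC2wVSbf6bXo48XsUfHydtLKU2rp3cj74M/8yrnxwazmq4bXc3PDvd7BT72hBjQ7vo1iLWqtJMRii9bG22lz8I6qFolzQAEF0ZEvJDB9hdBPzbKUh9dSJ68tMqFuGqZShZQjuMgju3fPvJXZo5DN5926c5fHHAWdn7hGMHl30etTB3EoDDECw9QAqxKZ11rsPISntUClHN2l7dLOwITgRJXWHTiiISB30ZqQdYNxV31FSHEz0zHV9+PUQYB1IAcsg857gCUvuf9oKxxc7jG43dMTHGEXWsVTXyBalfalIZTc5Ike5tddVjWtaS1mVo9WKY1f1Y2vhHt8gYJ6QHFY/9puqhmLCKSyUjmBpuiq4WNSJG50DY6j7K6JJMTIYJiRX33qYPfilD09H45B8ryASx1Zen2BfpCfcHu0Iqdl2oPgtIq9hH6IlZVf9iWZUkDdZhdzn5kTvIgkfJchACpXps6Q2E7IzelQADMWk1cDmMwmX6GKidZ1gSugiZV4Jq43SH8kjifNyjt4Zqsrz2CzyDOY9sZMfxhAbxduwIZYfNBXq+SvRCq+s18/ik06uZAwApy9qkSbrfa+La9ynjVehFBNgI1szXpDRnBmT3tRJmApzmJTK09jxCym/qOanx64S7rDhtLg1/ToU4LjUQB62v++OADTuLLWy27ZOsjQo7grvk81cFshZbI2TZiIvYWbJ72IXoGCbDpogM5DNllwbTWv6mBpX3Xeqk7boPBcZemjdSueJgWZxP+2EQu54pvFsXh+ZYOOynOrfTzZX9qxR8rJKsiVYH5v0ZSdIIWUUzLBlMOUjj2ZLWiBieF2sjeQrvLc1fbmfDyodyvSIabC4slnF0Vgq1am4YWr7Dp9iLEpN3Uvnn1beNrSQrbgaTH9RtqxsSG6KXl/3JrcVy6mUt23xDDFbPKXoeutxqxrYzKOVx5vII5Fp1AqQHZBIWpwu3WIlo3c57DsxYHfn+7vTuOftCSKHHZDxn4yJ2pMa4J7ImxEpBm21ZZyItejt+N/RcVEyWuFtwEycSUfglaRg398s7d/ACozpq5VvM1MX8uPjILk3zpp4Fk8wDSThzN3qZY6ZN5yMoOOFxmQPN1GIsa6a/qRgeSibLRgOwQ6+beJTGjF"/>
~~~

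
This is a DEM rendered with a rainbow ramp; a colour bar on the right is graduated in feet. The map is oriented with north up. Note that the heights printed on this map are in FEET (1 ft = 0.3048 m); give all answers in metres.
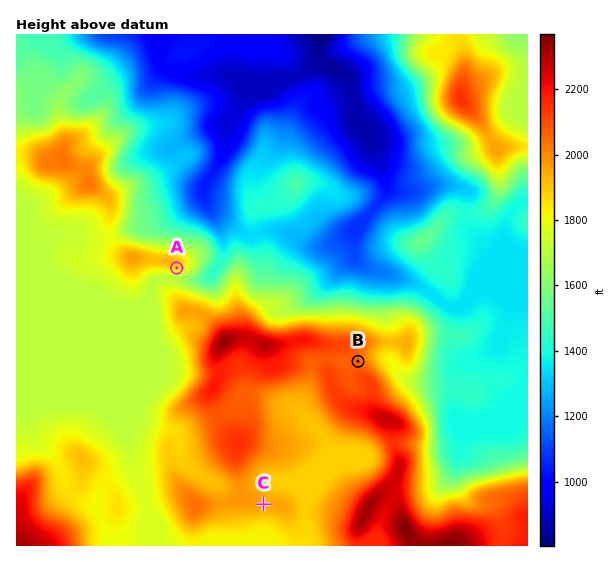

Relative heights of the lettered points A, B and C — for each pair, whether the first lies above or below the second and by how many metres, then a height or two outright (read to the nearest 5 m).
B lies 65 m above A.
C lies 35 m below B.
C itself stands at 595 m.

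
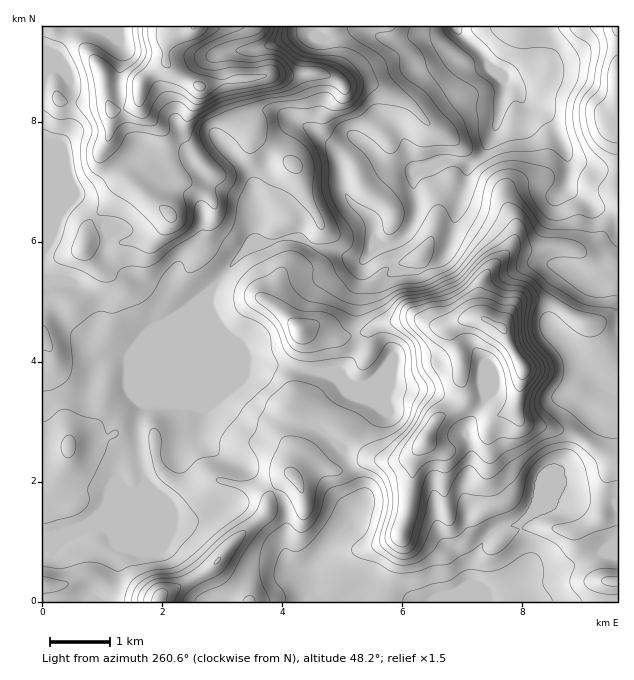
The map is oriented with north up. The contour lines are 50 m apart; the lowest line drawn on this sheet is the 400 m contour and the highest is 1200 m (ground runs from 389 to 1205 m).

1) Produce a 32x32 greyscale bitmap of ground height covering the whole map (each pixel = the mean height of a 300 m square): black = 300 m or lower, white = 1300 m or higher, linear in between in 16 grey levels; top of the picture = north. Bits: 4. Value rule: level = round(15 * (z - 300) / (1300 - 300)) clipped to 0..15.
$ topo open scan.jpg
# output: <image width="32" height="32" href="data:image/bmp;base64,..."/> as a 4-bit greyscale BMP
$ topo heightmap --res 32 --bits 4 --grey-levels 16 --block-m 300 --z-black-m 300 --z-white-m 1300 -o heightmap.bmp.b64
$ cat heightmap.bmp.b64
<image width="32" height="32" href="data:image/bmp;base64,Qk12AgAAAAAAAHYAAAAoAAAAIAAAACAAAAABAAQAAAAAAAACAAATCwAAEwsAABAAAAAAAAAAAAAAABEREQAiIiIAMzMzAERERABVVVUAZmZmAHd3dwCIiIgAmZmZAKqqqgC7u7sAzMzMAN3d3QDu7u4A////AHd3eaqYiHdmZmZmZmZmZ3h3d3iJmYh2ZmZndmZmZmeId3d3d4mYd3ZneId3dmZnd3d3d3d4mYd3Z4qoh3d3d3d3d3d3d4iIh2Z5qYh3d3eId3d3d3d4iJh3eamYiHd3iHd3d3d3eImYh3mpmJiHd4h3d3d3d3eJmIiauqmZh3eJeHd3dmd3iJiImru6qqmIiHd3d3Zmd4iIiIiruru6mYh3d2ZmZmeIiId3i7u7upiId2ZmZmZneIh3d4m7u8qIiHdmZmZmZnd3d3eKu7vbmIh3ZmZmZmZniHiHiry825iId2ZmZmZmeJmIiJvMzcmIiHd3ZmZmZ3mZiIm8zd3JiJh3d3dmZniIiHd4q7zcuYh3d3d3d2Z4iHdmZneauqmHd3eIh3d2Z3d2ZVVVaKqHd3d4iIiHd2ZnZmVFVVaJh3d2eIiImYd2ZmdlREVVaIdmZniIiaqIdmd3VUVFVWd2VVV3iZmpmHd3dlVVRERWZUVWd4mZmZmHd3ZVVEREVmVEVXeamZmYd3d2VURERERERFZ4mqmZmHh3dlRVRVQzMzRniJuqqpiId2ZVVVVUMjM0Z5mrvLq6mId3dlVVQzIiNGeZq7zMzLupiIdlVEMyIzRXmau8zcvMypmHZUQzIiMzV5mqm9y6qql3ZlVDMiMzNFaZmZvd3LuXZmVUQyIzMzRW"/>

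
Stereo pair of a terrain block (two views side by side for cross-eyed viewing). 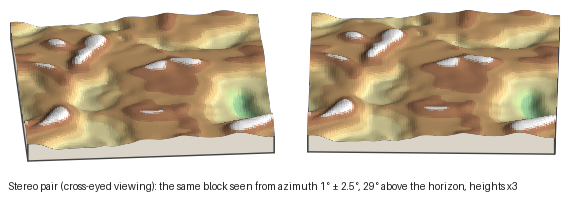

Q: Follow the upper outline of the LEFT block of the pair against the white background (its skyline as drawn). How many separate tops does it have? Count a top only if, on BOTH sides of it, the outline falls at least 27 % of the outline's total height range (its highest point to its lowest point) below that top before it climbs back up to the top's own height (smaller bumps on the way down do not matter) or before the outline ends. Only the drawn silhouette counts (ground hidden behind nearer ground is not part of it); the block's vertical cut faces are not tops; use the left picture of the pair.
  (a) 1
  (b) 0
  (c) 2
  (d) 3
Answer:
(b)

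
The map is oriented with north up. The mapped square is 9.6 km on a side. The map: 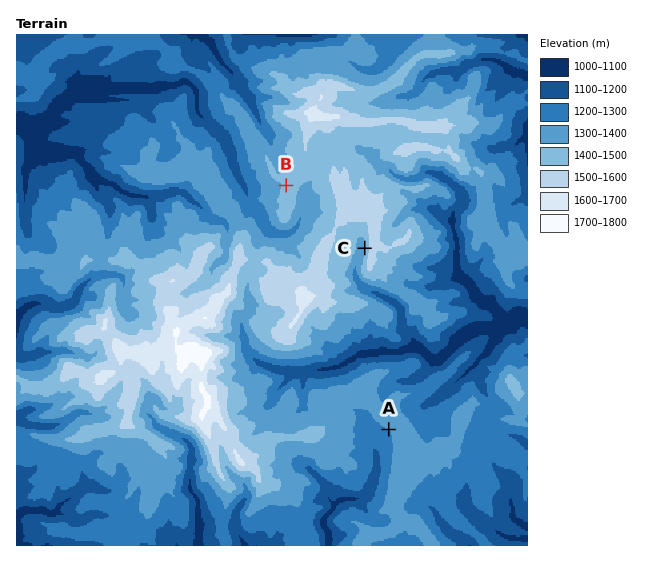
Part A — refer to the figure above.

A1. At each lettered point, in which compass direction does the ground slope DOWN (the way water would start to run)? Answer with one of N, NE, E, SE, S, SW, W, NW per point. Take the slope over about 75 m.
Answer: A SW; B W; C W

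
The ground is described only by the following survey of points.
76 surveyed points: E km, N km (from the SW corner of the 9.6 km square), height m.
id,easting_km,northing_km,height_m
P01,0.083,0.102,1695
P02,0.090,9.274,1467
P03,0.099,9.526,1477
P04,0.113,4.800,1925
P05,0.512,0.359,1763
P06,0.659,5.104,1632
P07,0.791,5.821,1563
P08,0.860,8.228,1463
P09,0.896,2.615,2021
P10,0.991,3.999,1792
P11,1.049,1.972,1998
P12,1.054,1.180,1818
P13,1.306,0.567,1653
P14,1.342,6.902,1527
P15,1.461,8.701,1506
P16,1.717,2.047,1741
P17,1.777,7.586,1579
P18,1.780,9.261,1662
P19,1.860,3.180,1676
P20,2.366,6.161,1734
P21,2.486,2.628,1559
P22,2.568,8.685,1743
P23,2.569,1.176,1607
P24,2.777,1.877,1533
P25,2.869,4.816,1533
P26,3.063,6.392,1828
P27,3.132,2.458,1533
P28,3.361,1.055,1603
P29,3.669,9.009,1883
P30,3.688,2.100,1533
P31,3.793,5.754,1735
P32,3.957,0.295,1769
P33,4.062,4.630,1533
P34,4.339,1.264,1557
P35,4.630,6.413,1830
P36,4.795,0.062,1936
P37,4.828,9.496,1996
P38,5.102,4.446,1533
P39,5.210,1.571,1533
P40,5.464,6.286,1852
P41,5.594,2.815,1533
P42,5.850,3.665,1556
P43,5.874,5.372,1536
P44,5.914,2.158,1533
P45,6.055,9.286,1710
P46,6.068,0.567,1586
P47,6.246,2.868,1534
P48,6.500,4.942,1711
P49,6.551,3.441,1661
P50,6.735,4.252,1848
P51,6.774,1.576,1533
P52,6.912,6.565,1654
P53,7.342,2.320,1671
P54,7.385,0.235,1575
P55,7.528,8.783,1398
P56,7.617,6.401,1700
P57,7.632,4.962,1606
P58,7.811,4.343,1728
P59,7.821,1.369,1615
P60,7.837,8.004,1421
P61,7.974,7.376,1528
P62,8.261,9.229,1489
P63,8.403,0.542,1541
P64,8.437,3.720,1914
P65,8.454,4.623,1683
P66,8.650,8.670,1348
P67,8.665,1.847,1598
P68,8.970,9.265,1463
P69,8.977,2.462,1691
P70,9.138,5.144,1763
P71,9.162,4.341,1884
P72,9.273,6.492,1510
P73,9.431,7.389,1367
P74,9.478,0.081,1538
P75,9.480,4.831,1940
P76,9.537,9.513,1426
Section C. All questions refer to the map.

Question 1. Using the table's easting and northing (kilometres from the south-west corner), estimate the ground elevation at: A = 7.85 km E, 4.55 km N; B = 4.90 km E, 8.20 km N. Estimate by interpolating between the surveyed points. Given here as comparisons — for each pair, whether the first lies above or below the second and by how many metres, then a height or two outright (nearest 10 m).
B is above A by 320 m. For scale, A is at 1660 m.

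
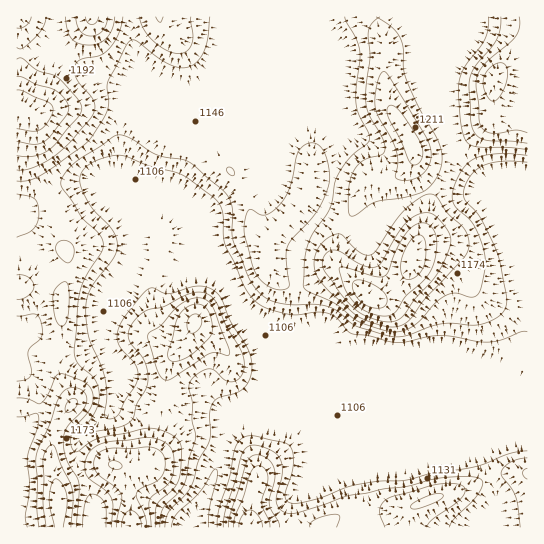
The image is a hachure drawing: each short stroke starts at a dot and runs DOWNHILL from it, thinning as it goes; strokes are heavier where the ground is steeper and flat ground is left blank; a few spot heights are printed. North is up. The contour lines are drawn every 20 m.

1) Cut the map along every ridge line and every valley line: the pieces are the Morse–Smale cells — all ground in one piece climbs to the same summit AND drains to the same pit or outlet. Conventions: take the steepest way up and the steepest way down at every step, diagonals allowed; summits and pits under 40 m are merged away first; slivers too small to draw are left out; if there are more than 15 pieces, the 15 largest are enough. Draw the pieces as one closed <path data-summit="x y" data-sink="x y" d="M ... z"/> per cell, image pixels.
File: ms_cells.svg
<path data-summit="367 294" data-sink="190 527" d="M239 95l-14 4-12 12-10 27-8 8-16 33-3 11 36 87 13 7 8 10 11 27 12 18 5 14 2 28-15 36 19-18 12-28 4-4 7 0 7 10 0 8-3 4-25 11-25 22 23 5 28-3 7 3 80 0 129-54 13-26 1-36 3-14-4-18-15-34-18-36-10-12-4-5-20 0-16-4-8 1-38 19-28 11-14 9-6 0-24-15 6-16 14-58 0-4-7-9-19-13-34-13-26 0z"/><path data-summit="19 110" data-sink="190 527" d="M285 16l-154 0 0 15 4 22 16 40-13-10-17 2-18-5-50-29 3-21-1-14-38 0-1 191 7 2 23-17 15-7 20-4 18 2 56 23-9 3-9 12 1 34 24 6 32 14 17 2-35-90 19-41 8-8 13-31 9-8 8-3 43-45 8-21z"/><path data-summit="250 527" data-sink="190 527" d="M253 423l-12 1-14 9-14 46-24 44 1 5 338-1-1-100-225 0-7-3-28 3z"/><path data-summit="413 146" data-sink="190 527" d="M450 16l-164 0-2 14-8 21-41 43 22 6 26 0 34 13 19 13 7 9 0 4-14 58-6 16 24 15 6 0 14-9 28-11 34-17 12-3 16 4 20 0 14 17 13 25-21-53-26-27-6-13 0-14-4-20 0-25 4-16z"/><path data-summit="194 322" data-sink="190 527" d="M137 247l-14 27-19 47 0 17 9 20 4 23-2 25 14 7 37 8 56-2 3 3 0 9 4 1 18-13 14-33 2-28-6-16-9-13-15-35-8-10-15-8-16-1-32-14-24-6z"/><path data-summit="131 527" data-sink="190 527" d="M95 181l-14 0-24 6-15 8-16 13-10 1 1 126 13-4 13 10 14 7 12 3 20-3 15-10 0-17 3-8 32-71-2-21 9-12 9-3z"/><path data-summit="494 79" data-sink="190 527" d="M527 16l-76 0 0 50-4 16 0 25 5 38 5 9 18 17 10 15 38 89 4 21z"/><path data-summit="131 527" data-sink="190 527" d="M114 404l-3 9-5 4-25 18-5 12 1 19 15 32-4 29 101 1 2-7 22-42 14-45-2-12-3-3-56 2-41-9-7-3z"/><path data-summit="58 501" data-sink="190 527" d="M30 331l-14 4 0 31 19 19 4 10 0 12-14 26-9 24 0 70 71 1 5-30-15-32-1-19 5-12 25-18 7-10 4-14-4-35-5-8-3-11-16 9-20 3-12-3-14-7z"/><path data-summit="19 110" data-sink="190 527" d="M527 299l-3 48-13 26-128 53 144 1z"/><path data-summit="91 17" data-sink="190 527" d="M130 16l-73 0-5 34 51 30 18 5 17-2 13 10-16-40z"/><path data-summit="131 527" data-sink="190 527" d="M17 367l0 89 8-23 14-26 0-12-4-10z"/><path data-summit="19 110" data-sink="190 527" d="M290 367l-7 0-4 4-14 32 30-14 2-4 0-8z"/>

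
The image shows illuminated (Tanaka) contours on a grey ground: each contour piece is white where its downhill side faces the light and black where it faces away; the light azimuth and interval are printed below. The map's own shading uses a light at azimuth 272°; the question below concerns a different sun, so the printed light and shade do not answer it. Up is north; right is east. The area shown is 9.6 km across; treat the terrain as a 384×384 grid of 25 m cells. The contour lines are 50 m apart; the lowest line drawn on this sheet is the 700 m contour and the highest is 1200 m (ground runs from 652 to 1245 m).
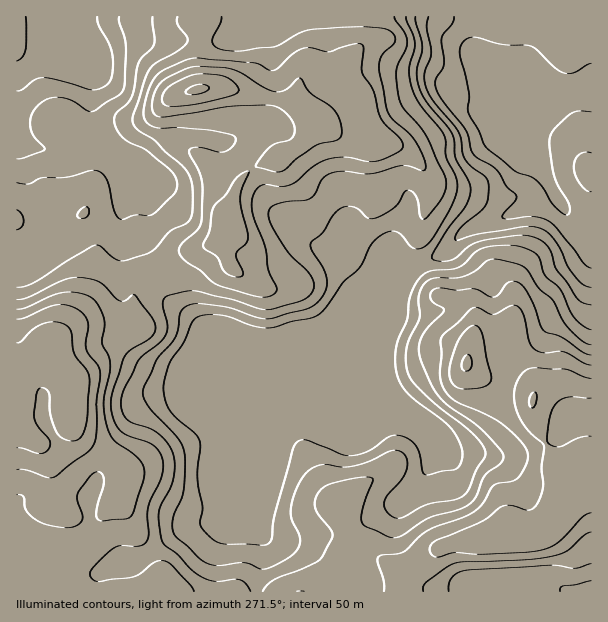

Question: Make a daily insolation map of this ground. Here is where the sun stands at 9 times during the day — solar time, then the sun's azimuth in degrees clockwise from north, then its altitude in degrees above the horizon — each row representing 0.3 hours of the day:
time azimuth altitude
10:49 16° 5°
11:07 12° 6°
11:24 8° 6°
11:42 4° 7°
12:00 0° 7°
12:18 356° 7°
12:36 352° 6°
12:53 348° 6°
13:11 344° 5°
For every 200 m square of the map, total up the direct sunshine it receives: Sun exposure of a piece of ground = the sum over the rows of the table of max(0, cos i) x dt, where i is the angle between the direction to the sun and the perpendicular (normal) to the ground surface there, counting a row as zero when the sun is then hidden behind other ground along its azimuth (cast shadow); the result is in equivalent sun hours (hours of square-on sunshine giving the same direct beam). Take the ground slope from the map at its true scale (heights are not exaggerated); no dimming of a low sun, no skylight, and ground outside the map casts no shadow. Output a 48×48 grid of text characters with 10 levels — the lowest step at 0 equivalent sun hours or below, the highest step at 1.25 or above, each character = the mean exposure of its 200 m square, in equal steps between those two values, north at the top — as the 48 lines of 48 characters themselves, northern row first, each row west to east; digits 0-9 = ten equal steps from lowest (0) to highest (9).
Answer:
222222111222221111222223444555554310111111222222
222222100221111111222345666665445420000000111111
222222111233334334555555443331001232110000001110
122222211345678888875554432221000012221000000000
123332222246889999764444322222211100232111100000
345554443246787655555543332234322321122222210000
445565555444321000013333444333323553222222221112
444444456531000000000012455333333577421222222455
222222323210000000000001123323554468743222224444
211111110000000000001322101222566446654322234433
211011210000000000024442000011124532333332222333
443333430000000001344321000000000343345653321223
445555542000000123431000000000000035566665431122
434455443100000023300000000000000013344445542011
433333333211000133200000000000000001122234332100
432333223332101234210000000000000100000111123211
332222223332233234331000000000000110000013565422
112111233222355422243100000000000100002579886532
012112233334455420023432101110000000049998776542
222234334454322101012344322210000000367776554542
223454334553100002222234431100010026765455533443
345655443432110000123334431000111489875345545555
667766543321100000001222210001223566665334556555
788765543332100000000000000012223211245554444445
887655433334200000000000000122222112355565433444
665443223333310000000000001222233445565443333554
434331112200000000000000001222234444553321234666
322222231000000000000000011222233212343211355677
321235531000000000000000011222222112332222456678
211134420000000000000000112222211012201233455456
211112100000011110000001112222200000000123443223
221232100111111111000111122222210000000002321000
122222222233322111111112222222210000000001110000
222111234455544322222222222222221000000010001122
232100135666654432222234432222454100000000002334
012100025666543222222234455335665310000000002344
000000013444432112222223456677654210000001123333
000000012332222122222233456776531122001443322211
000000112211012222222233445653100232114554322210
000111122100012332222333334421001333344454432332
112222221110001232222332222211113455676444332222
100012210011111122223321111112344577886433332100
100001100012222233333211111124456677765433432000
110001000002344444443221222344566555443333210000
211111000003664445554433333333454221000000000000
222211011234555555554555432111232100000000000000
222332234433356666555666543211122100000000000000
222333333322234444444554443322222200000000000000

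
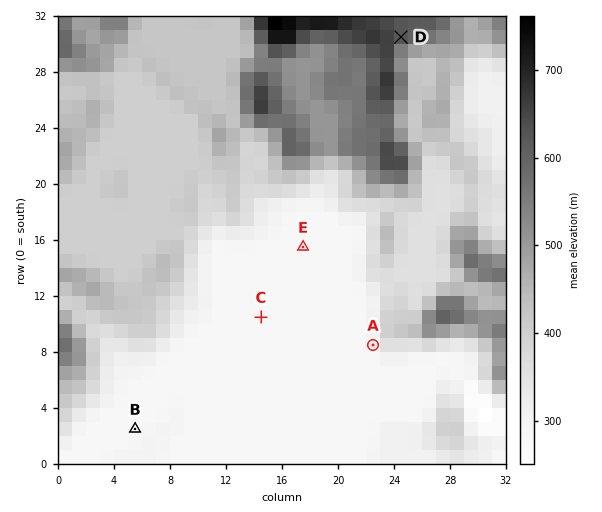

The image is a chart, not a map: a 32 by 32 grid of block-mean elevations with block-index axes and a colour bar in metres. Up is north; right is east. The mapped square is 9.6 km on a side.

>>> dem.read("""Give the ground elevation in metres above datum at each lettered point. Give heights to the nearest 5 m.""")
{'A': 285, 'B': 285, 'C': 285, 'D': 625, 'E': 285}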